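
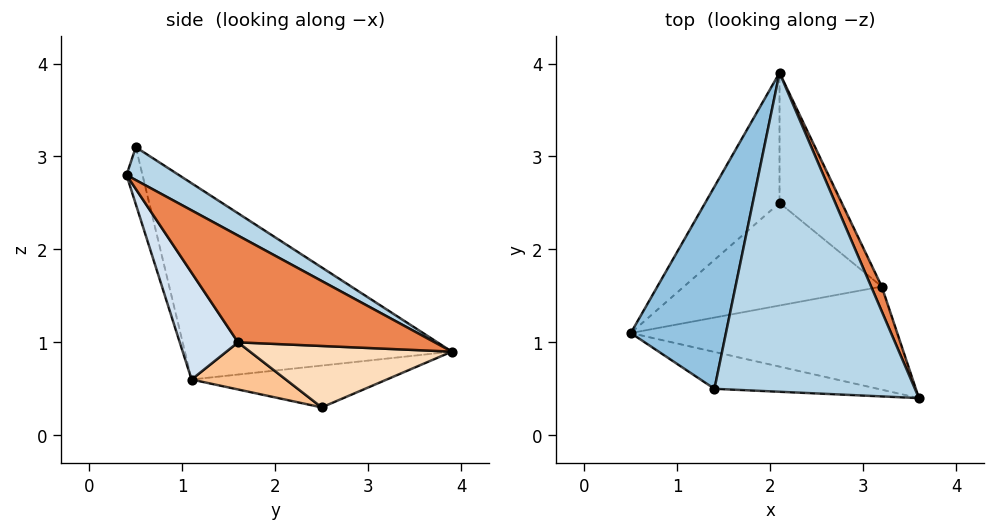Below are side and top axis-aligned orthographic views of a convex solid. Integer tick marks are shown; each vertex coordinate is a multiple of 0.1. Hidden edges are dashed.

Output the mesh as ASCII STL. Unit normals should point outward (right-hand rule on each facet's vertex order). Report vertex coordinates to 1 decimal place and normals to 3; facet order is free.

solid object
 facet normal -0.073 -0.975 -0.208
  outer loop
   vertex 1.4 0.5 3.1
   vertex 0.5 1.1 0.6
   vertex 3.6 0.4 2.8
  endloop
 endfacet
 facet normal -0.815 0.423 0.395
  outer loop
   vertex 1.4 0.5 3.1
   vertex 2.1 3.9 0.9
   vertex 0.5 1.1 0.6
  endloop
 endfacet
 facet normal 0.139 0.518 0.844
  outer loop
   vertex 1.4 0.5 3.1
   vertex 3.6 0.4 2.8
   vertex 2.1 3.9 0.9
  endloop
 endfacet
 facet normal 0.231 -0.785 -0.575
  outer loop
   vertex 3.2 1.6 1.0
   vertex 3.6 0.4 2.8
   vertex 0.5 1.1 0.6
  endloop
 endfacet
 facet normal 0.897 0.433 0.089
  outer loop
   vertex 3.2 1.6 1.0
   vertex 2.1 3.9 0.9
   vertex 3.6 0.4 2.8
  endloop
 endfacet
 facet normal -0.459 0.350 -0.816
  outer loop
   vertex 2.1 2.5 0.3
   vertex 0.5 1.1 0.6
   vertex 2.1 3.9 0.9
  endloop
 endfacet
 facet normal 0.209 -0.428 -0.879
  outer loop
   vertex 2.1 2.5 0.3
   vertex 3.2 1.6 1.0
   vertex 0.5 1.1 0.6
  endloop
 endfacet
 facet normal 0.672 0.292 -0.681
  outer loop
   vertex 2.1 2.5 0.3
   vertex 2.1 3.9 0.9
   vertex 3.2 1.6 1.0
  endloop
 endfacet
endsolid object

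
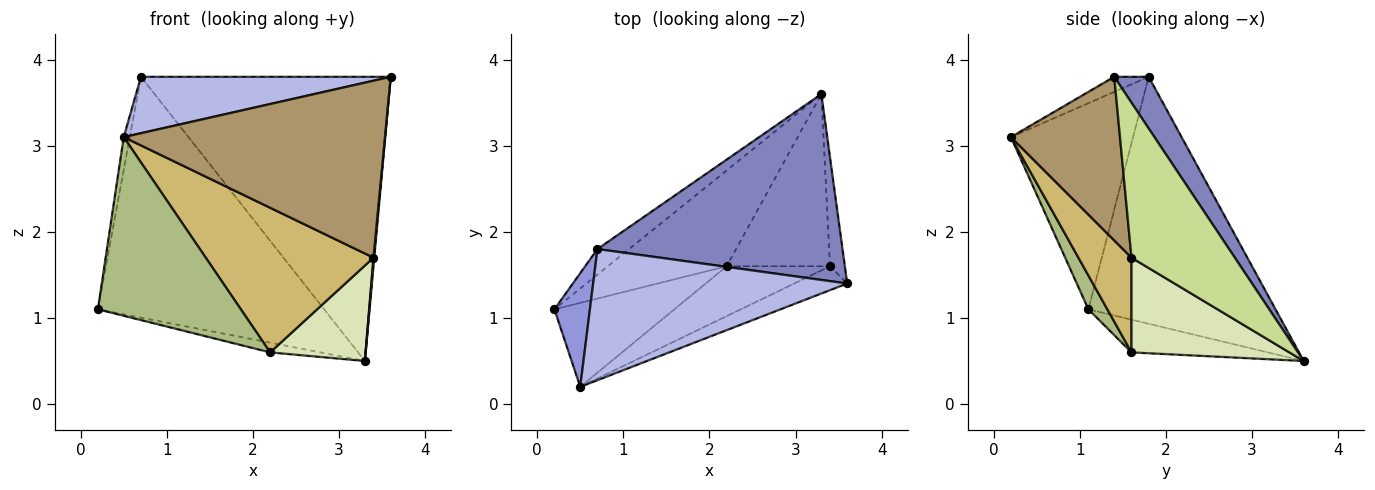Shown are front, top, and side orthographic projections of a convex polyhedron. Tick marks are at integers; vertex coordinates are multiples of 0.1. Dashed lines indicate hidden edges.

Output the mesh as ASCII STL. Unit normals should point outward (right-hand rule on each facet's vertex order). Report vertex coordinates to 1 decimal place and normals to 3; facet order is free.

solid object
 facet normal -0.635 0.768 -0.082
  outer loop
   vertex 0.7 1.8 3.8
   vertex 3.3 3.6 0.5
   vertex 0.2 1.1 1.1
  endloop
 endfacet
 facet normal 0.115 0.831 0.544
  outer loop
   vertex 0.7 1.8 3.8
   vertex 3.6 1.4 3.8
   vertex 3.3 3.6 0.5
  endloop
 endfacet
 facet normal -0.984 0.049 0.170
  outer loop
   vertex 0.5 0.2 3.1
   vertex 0.7 1.8 3.8
   vertex 0.2 1.1 1.1
  endloop
 endfacet
 facet normal -0.054 -0.395 0.917
  outer loop
   vertex 0.5 0.2 3.1
   vertex 3.6 1.4 3.8
   vertex 0.7 1.8 3.8
  endloop
 endfacet
 facet normal -0.264 0.097 -0.960
  outer loop
   vertex 2.2 1.6 0.6
   vertex 0.2 1.1 1.1
   vertex 3.3 3.6 0.5
  endloop
 endfacet
 facet normal 0.119 -0.899 -0.422
  outer loop
   vertex 2.2 1.6 0.6
   vertex 0.5 0.2 3.1
   vertex 0.2 1.1 1.1
  endloop
 endfacet
 facet normal 0.995 -0.008 -0.096
  outer loop
   vertex 3.4 1.6 1.7
   vertex 3.3 3.6 0.5
   vertex 3.6 1.4 3.8
  endloop
 endfacet
 facet normal 0.626 -0.378 -0.682
  outer loop
   vertex 3.4 1.6 1.7
   vertex 2.2 1.6 0.6
   vertex 3.3 3.6 0.5
  endloop
 endfacet
 facet normal 0.382 -0.916 -0.124
  outer loop
   vertex 3.4 1.6 1.7
   vertex 3.6 1.4 3.8
   vertex 0.5 0.2 3.1
  endloop
 endfacet
 facet normal 0.286 -0.906 -0.312
  outer loop
   vertex 3.4 1.6 1.7
   vertex 0.5 0.2 3.1
   vertex 2.2 1.6 0.6
  endloop
 endfacet
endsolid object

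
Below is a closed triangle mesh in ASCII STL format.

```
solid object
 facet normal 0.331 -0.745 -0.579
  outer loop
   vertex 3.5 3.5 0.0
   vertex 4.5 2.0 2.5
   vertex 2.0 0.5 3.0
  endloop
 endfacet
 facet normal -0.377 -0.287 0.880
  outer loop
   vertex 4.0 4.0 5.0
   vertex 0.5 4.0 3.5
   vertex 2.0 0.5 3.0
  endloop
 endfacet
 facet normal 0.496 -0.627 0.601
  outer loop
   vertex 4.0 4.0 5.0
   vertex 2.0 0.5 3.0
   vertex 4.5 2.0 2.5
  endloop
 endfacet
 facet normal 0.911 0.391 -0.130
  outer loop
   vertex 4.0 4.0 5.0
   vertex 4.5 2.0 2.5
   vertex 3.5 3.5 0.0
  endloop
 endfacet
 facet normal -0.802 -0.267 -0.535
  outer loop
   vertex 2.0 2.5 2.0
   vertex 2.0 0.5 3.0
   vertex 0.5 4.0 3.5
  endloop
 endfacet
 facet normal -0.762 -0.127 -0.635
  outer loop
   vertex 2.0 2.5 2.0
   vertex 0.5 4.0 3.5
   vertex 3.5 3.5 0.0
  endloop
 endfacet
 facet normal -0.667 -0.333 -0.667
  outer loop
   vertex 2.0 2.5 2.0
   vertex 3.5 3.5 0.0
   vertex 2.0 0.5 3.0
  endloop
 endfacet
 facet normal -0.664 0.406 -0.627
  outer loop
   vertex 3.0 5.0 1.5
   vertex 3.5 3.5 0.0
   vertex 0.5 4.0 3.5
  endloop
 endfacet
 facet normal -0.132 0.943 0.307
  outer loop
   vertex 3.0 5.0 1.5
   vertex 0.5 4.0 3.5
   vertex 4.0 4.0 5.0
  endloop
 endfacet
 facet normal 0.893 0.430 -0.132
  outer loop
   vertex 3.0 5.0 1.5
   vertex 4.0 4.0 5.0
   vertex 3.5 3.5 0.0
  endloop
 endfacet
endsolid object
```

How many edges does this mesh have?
15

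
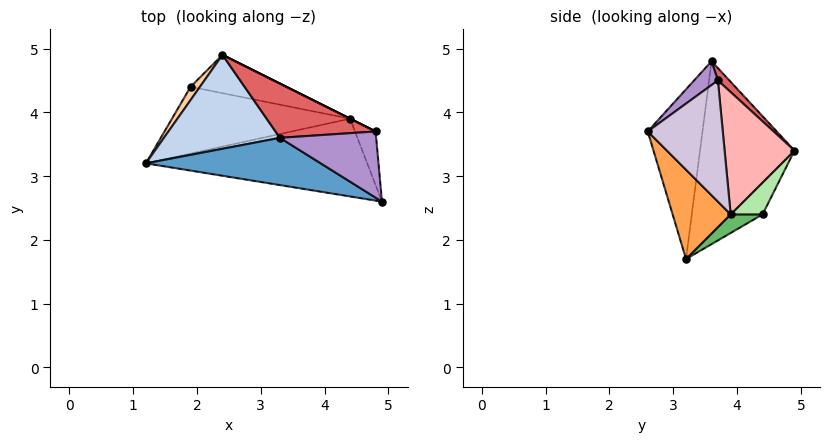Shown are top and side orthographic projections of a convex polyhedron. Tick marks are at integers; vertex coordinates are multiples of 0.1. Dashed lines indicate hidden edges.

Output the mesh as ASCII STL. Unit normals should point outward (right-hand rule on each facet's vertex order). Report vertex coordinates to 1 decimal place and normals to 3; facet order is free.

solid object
 facet normal -0.324 -0.885 0.334
  outer loop
   vertex 3.3 3.6 4.8
   vertex 1.2 3.2 1.7
   vertex 4.9 2.6 3.7
  endloop
 endfacet
 facet normal -0.829 0.027 0.558
  outer loop
   vertex 3.3 3.6 4.8
   vertex 2.4 4.9 3.4
   vertex 1.2 3.2 1.7
  endloop
 endfacet
 facet normal 0.295 -0.617 -0.730
  outer loop
   vertex 4.4 3.9 2.4
   vertex 4.9 2.6 3.7
   vertex 1.2 3.2 1.7
  endloop
 endfacet
 facet normal -0.892 0.367 0.262
  outer loop
   vertex 1.9 4.4 2.4
   vertex 1.2 3.2 1.7
   vertex 2.4 4.9 3.4
  endloop
 endfacet
 facet normal 0.092 0.461 -0.883
  outer loop
   vertex 1.9 4.4 2.4
   vertex 4.4 3.9 2.4
   vertex 1.2 3.2 1.7
  endloop
 endfacet
 facet normal 0.169 0.845 -0.507
  outer loop
   vertex 1.9 4.4 2.4
   vertex 2.4 4.9 3.4
   vertex 4.4 3.9 2.4
  endloop
 endfacet
 facet normal 0.080 0.755 0.650
  outer loop
   vertex 4.8 3.7 4.5
   vertex 2.4 4.9 3.4
   vertex 3.3 3.6 4.8
  endloop
 endfacet
 facet normal 0.447 0.894 0.000
  outer loop
   vertex 4.8 3.7 4.5
   vertex 4.4 3.9 2.4
   vertex 2.4 4.9 3.4
  endloop
 endfacet
 facet normal 0.198 -0.565 0.801
  outer loop
   vertex 4.8 3.7 4.5
   vertex 3.3 3.6 4.8
   vertex 4.9 2.6 3.7
  endloop
 endfacet
 facet normal 0.965 0.207 -0.164
  outer loop
   vertex 4.8 3.7 4.5
   vertex 4.9 2.6 3.7
   vertex 4.4 3.9 2.4
  endloop
 endfacet
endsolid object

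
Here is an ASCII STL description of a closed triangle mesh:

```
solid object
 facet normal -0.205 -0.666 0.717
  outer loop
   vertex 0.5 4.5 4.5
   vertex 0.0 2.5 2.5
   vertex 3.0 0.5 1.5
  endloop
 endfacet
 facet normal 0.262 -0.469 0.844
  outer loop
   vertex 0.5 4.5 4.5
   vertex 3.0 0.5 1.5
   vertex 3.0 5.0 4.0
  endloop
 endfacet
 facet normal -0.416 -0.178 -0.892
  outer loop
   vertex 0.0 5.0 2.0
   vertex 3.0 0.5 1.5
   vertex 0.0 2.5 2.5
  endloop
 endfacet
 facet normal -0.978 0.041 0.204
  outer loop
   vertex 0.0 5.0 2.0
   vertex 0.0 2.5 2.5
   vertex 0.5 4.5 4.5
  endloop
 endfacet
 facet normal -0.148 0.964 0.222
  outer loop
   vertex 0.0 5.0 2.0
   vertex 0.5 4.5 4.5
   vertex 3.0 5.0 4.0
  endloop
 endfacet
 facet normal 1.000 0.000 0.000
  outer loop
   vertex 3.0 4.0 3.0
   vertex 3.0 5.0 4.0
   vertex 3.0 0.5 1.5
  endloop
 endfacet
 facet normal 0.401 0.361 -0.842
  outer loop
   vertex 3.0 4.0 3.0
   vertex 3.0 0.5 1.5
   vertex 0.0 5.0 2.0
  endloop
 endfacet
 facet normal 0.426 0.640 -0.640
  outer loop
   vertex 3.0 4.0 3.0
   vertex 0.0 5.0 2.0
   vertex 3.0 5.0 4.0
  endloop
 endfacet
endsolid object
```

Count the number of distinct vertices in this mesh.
6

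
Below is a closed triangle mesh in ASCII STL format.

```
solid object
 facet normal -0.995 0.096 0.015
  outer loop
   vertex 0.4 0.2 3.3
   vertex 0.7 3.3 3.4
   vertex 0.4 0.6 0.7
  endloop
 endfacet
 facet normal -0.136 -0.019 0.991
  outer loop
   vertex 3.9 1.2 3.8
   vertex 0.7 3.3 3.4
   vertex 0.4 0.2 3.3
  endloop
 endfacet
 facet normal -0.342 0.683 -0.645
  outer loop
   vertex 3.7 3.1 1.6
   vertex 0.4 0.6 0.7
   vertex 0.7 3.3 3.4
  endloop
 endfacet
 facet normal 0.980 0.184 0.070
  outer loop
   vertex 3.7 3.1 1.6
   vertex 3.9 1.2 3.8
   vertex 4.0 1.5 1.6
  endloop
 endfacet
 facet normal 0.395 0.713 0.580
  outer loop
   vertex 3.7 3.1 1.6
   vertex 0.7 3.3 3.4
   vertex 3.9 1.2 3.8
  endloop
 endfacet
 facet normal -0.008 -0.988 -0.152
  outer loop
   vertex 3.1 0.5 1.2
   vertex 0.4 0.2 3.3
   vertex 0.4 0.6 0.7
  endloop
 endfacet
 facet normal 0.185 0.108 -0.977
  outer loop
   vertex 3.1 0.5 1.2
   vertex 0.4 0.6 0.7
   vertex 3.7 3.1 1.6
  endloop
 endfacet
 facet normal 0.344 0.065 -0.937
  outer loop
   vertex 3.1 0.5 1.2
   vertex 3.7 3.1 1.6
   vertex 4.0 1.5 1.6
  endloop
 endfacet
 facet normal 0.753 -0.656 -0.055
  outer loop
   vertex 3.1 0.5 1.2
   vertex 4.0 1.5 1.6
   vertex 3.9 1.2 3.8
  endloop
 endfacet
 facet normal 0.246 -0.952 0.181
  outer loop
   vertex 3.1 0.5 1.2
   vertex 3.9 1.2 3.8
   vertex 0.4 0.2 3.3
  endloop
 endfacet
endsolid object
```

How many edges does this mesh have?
15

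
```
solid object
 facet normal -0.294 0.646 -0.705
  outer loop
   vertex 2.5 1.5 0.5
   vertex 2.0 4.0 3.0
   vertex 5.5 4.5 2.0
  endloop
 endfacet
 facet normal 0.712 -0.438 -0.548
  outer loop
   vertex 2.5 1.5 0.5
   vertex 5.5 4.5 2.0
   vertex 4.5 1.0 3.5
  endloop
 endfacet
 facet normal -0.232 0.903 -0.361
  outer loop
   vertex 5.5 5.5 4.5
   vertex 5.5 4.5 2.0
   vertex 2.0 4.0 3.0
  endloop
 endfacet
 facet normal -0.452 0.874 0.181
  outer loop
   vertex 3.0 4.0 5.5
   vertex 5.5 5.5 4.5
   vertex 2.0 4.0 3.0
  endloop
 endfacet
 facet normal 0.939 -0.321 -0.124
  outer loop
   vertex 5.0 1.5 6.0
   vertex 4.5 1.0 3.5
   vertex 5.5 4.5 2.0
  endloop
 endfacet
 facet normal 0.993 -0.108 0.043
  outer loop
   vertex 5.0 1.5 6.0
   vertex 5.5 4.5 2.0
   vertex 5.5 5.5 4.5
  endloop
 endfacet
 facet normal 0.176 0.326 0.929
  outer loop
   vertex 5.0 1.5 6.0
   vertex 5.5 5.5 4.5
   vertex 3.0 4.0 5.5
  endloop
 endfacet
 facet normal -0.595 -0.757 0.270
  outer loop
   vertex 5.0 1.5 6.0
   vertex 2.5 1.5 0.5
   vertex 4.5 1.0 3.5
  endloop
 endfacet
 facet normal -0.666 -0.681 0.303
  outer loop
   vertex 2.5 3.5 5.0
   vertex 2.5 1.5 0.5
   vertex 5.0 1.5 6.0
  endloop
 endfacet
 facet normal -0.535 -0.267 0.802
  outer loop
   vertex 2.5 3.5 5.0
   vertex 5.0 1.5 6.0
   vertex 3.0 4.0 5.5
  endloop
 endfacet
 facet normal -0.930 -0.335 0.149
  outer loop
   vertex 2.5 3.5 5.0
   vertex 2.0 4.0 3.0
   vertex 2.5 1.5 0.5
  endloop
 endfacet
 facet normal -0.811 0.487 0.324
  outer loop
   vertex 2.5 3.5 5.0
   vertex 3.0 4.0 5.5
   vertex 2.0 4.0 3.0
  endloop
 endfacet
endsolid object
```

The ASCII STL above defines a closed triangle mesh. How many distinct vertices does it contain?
8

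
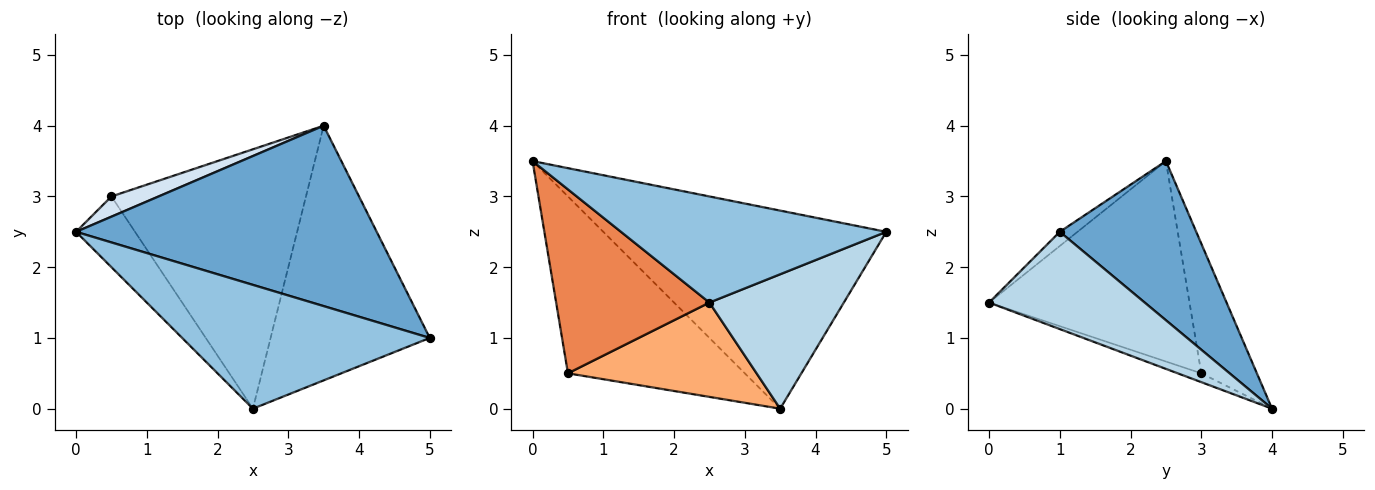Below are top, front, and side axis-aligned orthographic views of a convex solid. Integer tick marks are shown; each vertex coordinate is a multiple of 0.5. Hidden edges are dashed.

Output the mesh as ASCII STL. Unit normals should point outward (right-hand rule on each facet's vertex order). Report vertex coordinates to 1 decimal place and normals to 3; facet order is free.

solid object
 facet normal 0.336 0.696 0.634
  outer loop
   vertex 3.5 4.0 0.0
   vertex 0.0 2.5 3.5
   vertex 5.0 1.0 2.5
  endloop
 endfacet
 facet normal -0.043 -0.650 0.759
  outer loop
   vertex 2.5 0.0 1.5
   vertex 5.0 1.0 2.5
   vertex 0.0 2.5 3.5
  endloop
 endfacet
 facet normal 0.475 -0.411 -0.778
  outer loop
   vertex 2.5 0.0 1.5
   vertex 3.5 4.0 0.0
   vertex 5.0 1.0 2.5
  endloop
 endfacet
 facet normal -0.298 0.948 0.108
  outer loop
   vertex 0.5 3.0 0.5
   vertex 0.0 2.5 3.5
   vertex 3.5 4.0 0.0
  endloop
 endfacet
 facet normal -0.774 -0.592 -0.228
  outer loop
   vertex 0.5 3.0 0.5
   vertex 2.5 0.0 1.5
   vertex 0.0 2.5 3.5
  endloop
 endfacet
 facet normal -0.043 -0.341 -0.939
  outer loop
   vertex 0.5 3.0 0.5
   vertex 3.5 4.0 0.0
   vertex 2.5 0.0 1.5
  endloop
 endfacet
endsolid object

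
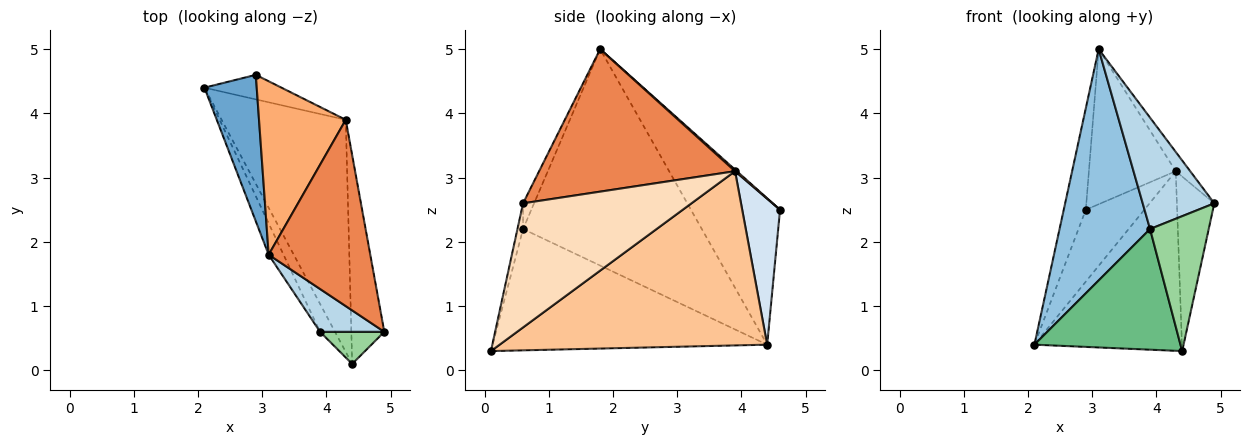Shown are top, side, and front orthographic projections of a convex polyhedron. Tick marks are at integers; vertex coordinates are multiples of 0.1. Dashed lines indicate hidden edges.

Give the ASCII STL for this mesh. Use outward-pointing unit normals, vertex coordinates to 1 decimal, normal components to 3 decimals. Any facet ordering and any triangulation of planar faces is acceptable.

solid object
 facet normal -0.917 0.227 0.328
  outer loop
   vertex 3.1 1.8 5.0
   vertex 2.9 4.6 2.5
   vertex 2.1 4.4 0.4
  endloop
 endfacet
 facet normal -0.891 -0.451 -0.061
  outer loop
   vertex 3.9 0.6 2.2
   vertex 3.1 1.8 5.0
   vertex 2.1 4.4 0.4
  endloop
 endfacet
 facet normal -0.142 -0.924 0.355
  outer loop
   vertex 3.9 0.6 2.2
   vertex 4.9 0.6 2.6
   vertex 3.1 1.8 5.0
  endloop
 endfacet
 facet normal 0.522 0.807 -0.276
  outer loop
   vertex 4.3 3.9 3.1
   vertex 2.1 4.4 0.4
   vertex 2.9 4.6 2.5
  endloop
 endfacet
 facet normal 0.813 0.060 0.580
  outer loop
   vertex 4.3 3.9 3.1
   vertex 3.1 1.8 5.0
   vertex 4.9 0.6 2.6
  endloop
 endfacet
 facet normal 0.014 0.667 0.745
  outer loop
   vertex 4.3 3.9 3.1
   vertex 2.9 4.6 2.5
   vertex 3.1 1.8 5.0
  endloop
 endfacet
 facet normal 0.743 0.410 -0.529
  outer loop
   vertex 4.4 0.1 0.3
   vertex 2.1 4.4 0.4
   vertex 4.3 3.9 3.1
  endloop
 endfacet
 facet normal 0.945 0.210 -0.251
  outer loop
   vertex 4.4 0.1 0.3
   vertex 4.3 3.9 3.1
   vertex 4.9 0.6 2.6
  endloop
 endfacet
 facet normal -0.878 -0.467 -0.108
  outer loop
   vertex 4.4 0.1 0.3
   vertex 3.9 0.6 2.2
   vertex 2.1 4.4 0.4
  endloop
 endfacet
 facet normal -0.092 -0.969 0.231
  outer loop
   vertex 4.4 0.1 0.3
   vertex 4.9 0.6 2.6
   vertex 3.9 0.6 2.2
  endloop
 endfacet
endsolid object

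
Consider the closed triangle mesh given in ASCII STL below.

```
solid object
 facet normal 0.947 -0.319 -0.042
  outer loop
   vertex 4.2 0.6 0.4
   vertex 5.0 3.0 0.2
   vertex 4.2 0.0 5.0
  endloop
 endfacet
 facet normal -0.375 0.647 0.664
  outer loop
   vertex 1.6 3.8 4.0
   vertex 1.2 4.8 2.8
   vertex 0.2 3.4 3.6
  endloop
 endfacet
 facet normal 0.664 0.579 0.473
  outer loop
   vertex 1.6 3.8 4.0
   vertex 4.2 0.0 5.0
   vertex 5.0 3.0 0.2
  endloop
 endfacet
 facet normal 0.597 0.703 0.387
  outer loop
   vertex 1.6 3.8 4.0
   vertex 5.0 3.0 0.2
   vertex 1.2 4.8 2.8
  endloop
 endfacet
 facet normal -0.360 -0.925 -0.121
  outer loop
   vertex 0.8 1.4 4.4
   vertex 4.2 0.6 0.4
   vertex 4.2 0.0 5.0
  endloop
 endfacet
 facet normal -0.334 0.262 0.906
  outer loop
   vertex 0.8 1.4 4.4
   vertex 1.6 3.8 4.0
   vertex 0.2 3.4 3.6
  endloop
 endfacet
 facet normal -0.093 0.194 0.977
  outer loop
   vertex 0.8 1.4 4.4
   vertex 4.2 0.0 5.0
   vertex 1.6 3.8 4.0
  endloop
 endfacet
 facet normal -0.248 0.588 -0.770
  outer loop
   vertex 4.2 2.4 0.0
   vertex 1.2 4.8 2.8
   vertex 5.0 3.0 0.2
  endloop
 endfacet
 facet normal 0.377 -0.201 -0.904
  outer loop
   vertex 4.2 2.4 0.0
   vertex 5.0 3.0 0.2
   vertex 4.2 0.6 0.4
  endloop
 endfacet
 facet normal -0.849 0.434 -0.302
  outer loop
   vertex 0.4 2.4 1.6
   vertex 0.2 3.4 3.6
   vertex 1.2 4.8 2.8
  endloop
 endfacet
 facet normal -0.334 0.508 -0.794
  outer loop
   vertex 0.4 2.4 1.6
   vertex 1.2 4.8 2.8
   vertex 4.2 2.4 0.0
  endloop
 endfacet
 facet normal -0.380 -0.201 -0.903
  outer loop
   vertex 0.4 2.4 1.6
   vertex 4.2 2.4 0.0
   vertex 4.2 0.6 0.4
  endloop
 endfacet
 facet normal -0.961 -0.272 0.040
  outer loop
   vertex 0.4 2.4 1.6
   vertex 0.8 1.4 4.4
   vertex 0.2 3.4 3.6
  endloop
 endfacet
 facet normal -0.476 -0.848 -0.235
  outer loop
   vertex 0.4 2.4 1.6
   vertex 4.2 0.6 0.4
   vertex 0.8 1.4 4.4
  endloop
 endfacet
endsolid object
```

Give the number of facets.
14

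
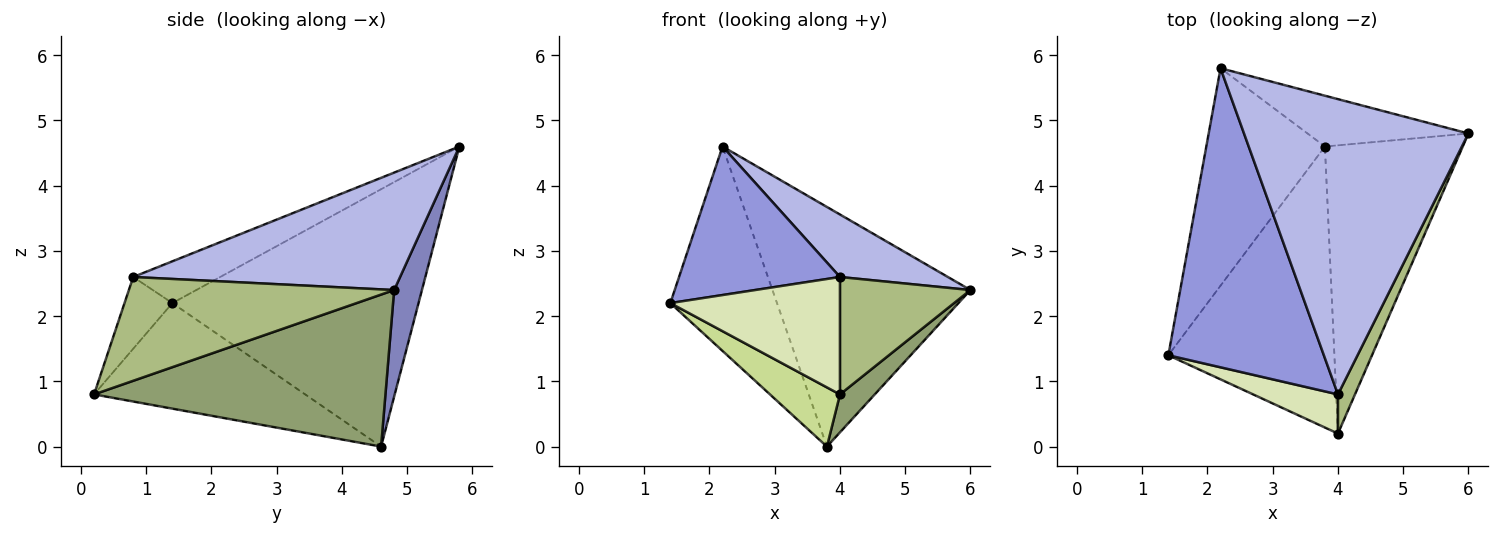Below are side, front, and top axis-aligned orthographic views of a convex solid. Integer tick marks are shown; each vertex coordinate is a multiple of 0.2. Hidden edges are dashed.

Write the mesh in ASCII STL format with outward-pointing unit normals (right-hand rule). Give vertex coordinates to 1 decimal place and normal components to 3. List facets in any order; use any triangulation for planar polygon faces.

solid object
 facet normal -0.845 0.366 -0.389
  outer loop
   vertex 3.8 4.6 0.0
   vertex 1.4 1.4 2.2
   vertex 2.2 5.8 4.6
  endloop
 endfacet
 facet normal 0.136 0.969 -0.205
  outer loop
   vertex 3.8 4.6 0.0
   vertex 2.2 5.8 4.6
   vertex 6.0 4.8 2.4
  endloop
 endfacet
 facet normal -0.234 -0.432 0.871
  outer loop
   vertex 4.0 0.8 2.6
   vertex 2.2 5.8 4.6
   vertex 1.4 1.4 2.2
  endloop
 endfacet
 facet normal 0.456 -0.184 0.871
  outer loop
   vertex 4.0 0.8 2.6
   vertex 6.0 4.8 2.4
   vertex 2.2 5.8 4.6
  endloop
 endfacet
 facet normal 0.738 -0.088 -0.669
  outer loop
   vertex 4.0 0.2 0.8
   vertex 3.8 4.6 0.0
   vertex 6.0 4.8 2.4
  endloop
 endfacet
 facet normal 0.888 -0.437 0.146
  outer loop
   vertex 4.0 0.2 0.8
   vertex 6.0 4.8 2.4
   vertex 4.0 0.8 2.6
  endloop
 endfacet
 facet normal -0.528 -0.175 -0.831
  outer loop
   vertex 4.0 0.2 0.8
   vertex 1.4 1.4 2.2
   vertex 3.8 4.6 0.0
  endloop
 endfacet
 facet normal -0.258 -0.916 0.305
  outer loop
   vertex 4.0 0.2 0.8
   vertex 4.0 0.8 2.6
   vertex 1.4 1.4 2.2
  endloop
 endfacet
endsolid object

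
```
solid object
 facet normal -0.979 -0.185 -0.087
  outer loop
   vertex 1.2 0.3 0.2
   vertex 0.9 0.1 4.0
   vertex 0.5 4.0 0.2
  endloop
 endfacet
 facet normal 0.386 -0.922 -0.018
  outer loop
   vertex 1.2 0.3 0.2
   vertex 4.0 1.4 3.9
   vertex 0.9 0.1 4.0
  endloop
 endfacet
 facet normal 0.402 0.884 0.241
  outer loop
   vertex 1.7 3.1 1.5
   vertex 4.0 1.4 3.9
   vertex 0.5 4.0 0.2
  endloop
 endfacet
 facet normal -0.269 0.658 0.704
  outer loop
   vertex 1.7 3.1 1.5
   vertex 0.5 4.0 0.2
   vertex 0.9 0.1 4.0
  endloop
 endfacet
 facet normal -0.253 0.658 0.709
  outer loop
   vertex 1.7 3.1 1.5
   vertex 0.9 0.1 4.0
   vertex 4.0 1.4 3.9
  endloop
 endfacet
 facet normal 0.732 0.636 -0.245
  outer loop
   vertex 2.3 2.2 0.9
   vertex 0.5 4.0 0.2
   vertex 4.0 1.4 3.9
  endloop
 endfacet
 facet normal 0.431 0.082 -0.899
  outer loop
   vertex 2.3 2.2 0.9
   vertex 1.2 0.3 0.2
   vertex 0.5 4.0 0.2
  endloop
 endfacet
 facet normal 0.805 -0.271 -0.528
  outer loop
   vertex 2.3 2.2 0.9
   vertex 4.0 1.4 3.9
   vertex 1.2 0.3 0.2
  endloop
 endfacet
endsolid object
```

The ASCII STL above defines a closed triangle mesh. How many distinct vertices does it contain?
6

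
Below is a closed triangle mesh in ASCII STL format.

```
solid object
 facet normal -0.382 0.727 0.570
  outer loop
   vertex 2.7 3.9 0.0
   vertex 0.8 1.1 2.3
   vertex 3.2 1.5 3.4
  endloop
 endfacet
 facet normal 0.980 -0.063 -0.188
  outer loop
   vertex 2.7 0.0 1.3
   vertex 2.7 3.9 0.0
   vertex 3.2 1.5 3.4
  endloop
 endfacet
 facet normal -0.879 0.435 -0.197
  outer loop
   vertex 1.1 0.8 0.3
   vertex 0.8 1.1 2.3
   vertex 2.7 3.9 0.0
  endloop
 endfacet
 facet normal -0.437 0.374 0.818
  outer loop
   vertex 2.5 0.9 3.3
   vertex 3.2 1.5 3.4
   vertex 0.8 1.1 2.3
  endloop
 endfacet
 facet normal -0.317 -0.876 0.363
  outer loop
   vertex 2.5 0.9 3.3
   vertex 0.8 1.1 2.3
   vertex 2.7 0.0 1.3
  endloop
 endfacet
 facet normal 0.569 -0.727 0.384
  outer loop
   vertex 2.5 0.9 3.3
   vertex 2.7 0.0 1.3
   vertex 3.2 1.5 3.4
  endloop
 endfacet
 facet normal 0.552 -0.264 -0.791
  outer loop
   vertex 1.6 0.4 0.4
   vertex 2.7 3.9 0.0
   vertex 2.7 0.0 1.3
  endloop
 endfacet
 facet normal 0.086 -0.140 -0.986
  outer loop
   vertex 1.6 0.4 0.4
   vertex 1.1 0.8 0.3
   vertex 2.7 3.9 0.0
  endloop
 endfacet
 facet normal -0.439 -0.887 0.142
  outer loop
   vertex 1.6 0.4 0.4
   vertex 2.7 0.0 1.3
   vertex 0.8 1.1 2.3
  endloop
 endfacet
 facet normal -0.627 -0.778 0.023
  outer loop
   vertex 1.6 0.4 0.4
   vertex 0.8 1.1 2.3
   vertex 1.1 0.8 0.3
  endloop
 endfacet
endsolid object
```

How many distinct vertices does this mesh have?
7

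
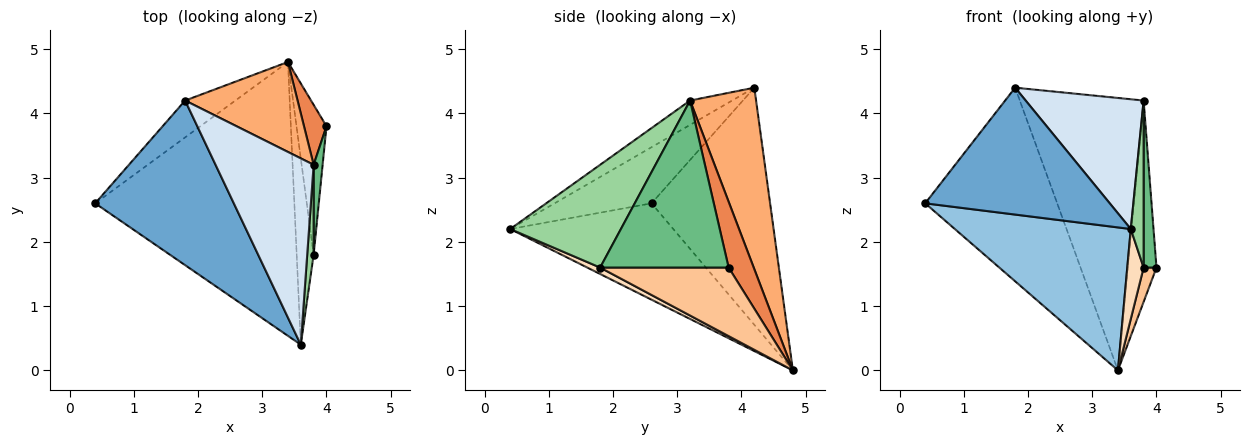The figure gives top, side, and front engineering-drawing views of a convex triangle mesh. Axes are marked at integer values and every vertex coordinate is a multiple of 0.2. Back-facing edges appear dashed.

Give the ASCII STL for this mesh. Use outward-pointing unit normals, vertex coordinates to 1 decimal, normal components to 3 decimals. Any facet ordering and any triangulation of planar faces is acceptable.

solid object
 facet normal -0.305 -0.581 0.754
  outer loop
   vertex 1.8 4.2 4.4
   vertex 0.4 2.6 2.6
   vertex 3.6 0.4 2.2
  endloop
 endfacet
 facet normal -0.394 -0.425 -0.815
  outer loop
   vertex 3.4 4.8 0.0
   vertex 3.6 0.4 2.2
   vertex 0.4 2.6 2.6
  endloop
 endfacet
 facet normal -0.662 0.737 -0.140
  outer loop
   vertex 3.4 4.8 0.0
   vertex 0.4 2.6 2.6
   vertex 1.8 4.2 4.4
  endloop
 endfacet
 facet normal -0.200 -0.560 0.804
  outer loop
   vertex 3.8 3.2 4.2
   vertex 1.8 4.2 4.4
   vertex 3.6 0.4 2.2
  endloop
 endfacet
 facet normal 0.641 0.735 0.219
  outer loop
   vertex 3.8 3.2 4.2
   vertex 4.0 3.8 1.6
   vertex 3.4 4.8 0.0
  endloop
 endfacet
 facet normal 0.452 0.847 0.280
  outer loop
   vertex 3.8 3.2 4.2
   vertex 3.4 4.8 0.0
   vertex 1.8 4.2 4.4
  endloop
 endfacet
 facet normal 0.912 -0.091 -0.399
  outer loop
   vertex 3.8 1.8 1.6
   vertex 3.4 4.8 0.0
   vertex 4.0 3.8 1.6
  endloop
 endfacet
 facet normal 0.323 -0.411 -0.852
  outer loop
   vertex 3.8 1.8 1.6
   vertex 3.6 0.4 2.2
   vertex 3.4 4.8 0.0
  endloop
 endfacet
 facet normal 0.994 -0.099 0.054
  outer loop
   vertex 3.8 1.8 1.6
   vertex 4.0 3.8 1.6
   vertex 3.8 3.2 4.2
  endloop
 endfacet
 facet normal 0.991 -0.115 0.062
  outer loop
   vertex 3.8 1.8 1.6
   vertex 3.8 3.2 4.2
   vertex 3.6 0.4 2.2
  endloop
 endfacet
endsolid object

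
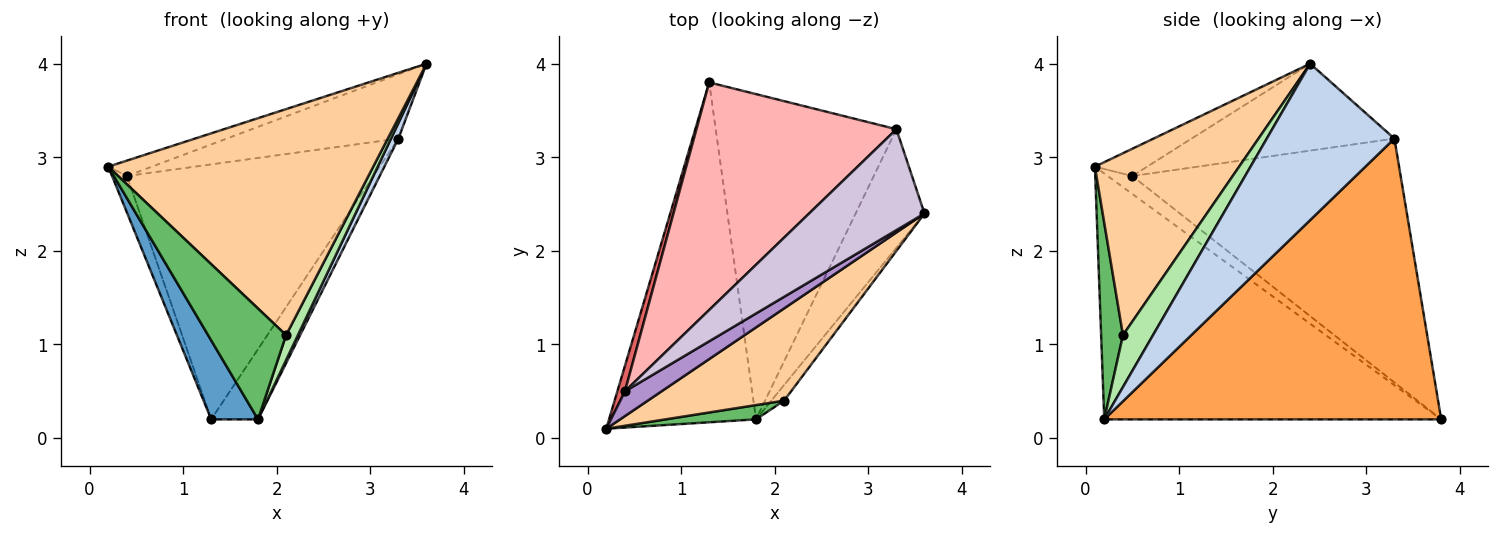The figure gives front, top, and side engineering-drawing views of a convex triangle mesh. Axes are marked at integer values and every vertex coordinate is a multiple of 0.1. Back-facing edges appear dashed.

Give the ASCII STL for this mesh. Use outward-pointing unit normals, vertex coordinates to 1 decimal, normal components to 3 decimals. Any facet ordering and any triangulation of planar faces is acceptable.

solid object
 facet normal -0.852 -0.118 -0.509
  outer loop
   vertex 1.8 0.2 0.2
   vertex 0.2 0.1 2.9
   vertex 1.3 3.8 0.2
  endloop
 endfacet
 facet normal 0.914 -0.053 -0.402
  outer loop
   vertex 3.3 3.3 3.2
   vertex 3.6 2.4 4.0
   vertex 1.8 0.2 0.2
  endloop
 endfacet
 facet normal 0.835 0.116 -0.537
  outer loop
   vertex 3.3 3.3 3.2
   vertex 1.8 0.2 0.2
   vertex 1.3 3.8 0.2
  endloop
 endfacet
 facet normal 0.450 -0.827 0.337
  outer loop
   vertex 2.1 0.4 1.1
   vertex 3.6 2.4 4.0
   vertex 0.2 0.1 2.9
  endloop
 endfacet
 facet normal 0.268 -0.956 0.123
  outer loop
   vertex 2.1 0.4 1.1
   vertex 0.2 0.1 2.9
   vertex 1.8 0.2 0.2
  endloop
 endfacet
 facet normal 0.907 -0.357 -0.223
  outer loop
   vertex 2.1 0.4 1.1
   vertex 1.8 0.2 0.2
   vertex 3.6 2.4 4.0
  endloop
 endfacet
 facet normal -0.804 0.487 0.340
  outer loop
   vertex 0.4 0.5 2.8
   vertex 1.3 3.8 0.2
   vertex 0.2 0.1 2.9
  endloop
 endfacet
 facet normal -0.630 0.579 0.517
  outer loop
   vertex 0.4 0.5 2.8
   vertex 3.3 3.3 3.2
   vertex 1.3 3.8 0.2
  endloop
 endfacet
 facet normal -0.534 0.447 0.718
  outer loop
   vertex 0.4 0.5 2.8
   vertex 0.2 0.1 2.9
   vertex 3.6 2.4 4.0
  endloop
 endfacet
 facet normal -0.536 0.454 0.712
  outer loop
   vertex 0.4 0.5 2.8
   vertex 3.6 2.4 4.0
   vertex 3.3 3.3 3.2
  endloop
 endfacet
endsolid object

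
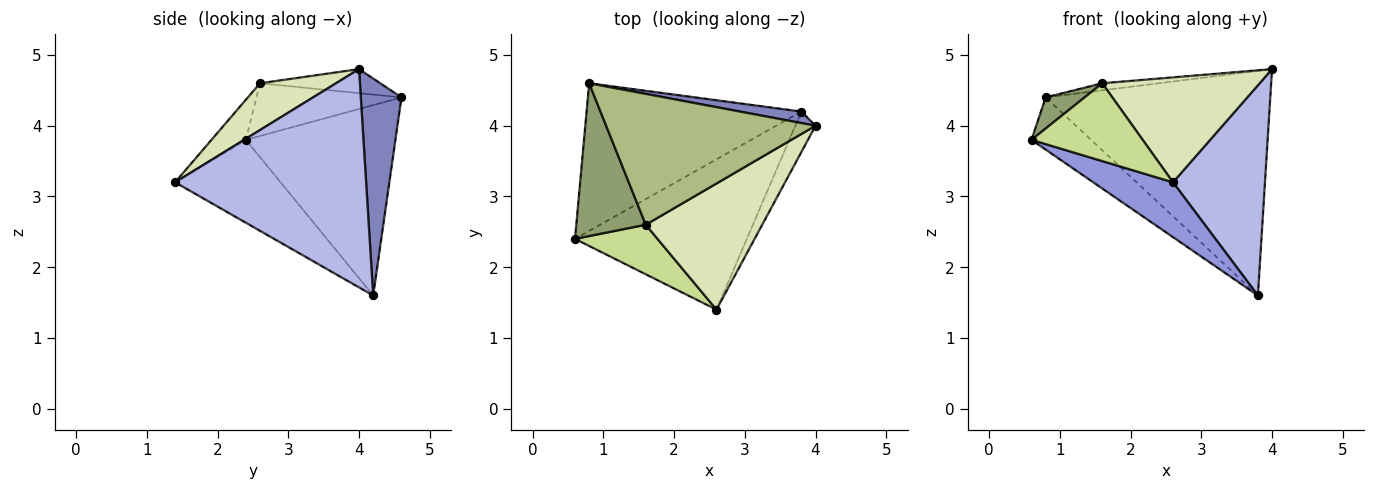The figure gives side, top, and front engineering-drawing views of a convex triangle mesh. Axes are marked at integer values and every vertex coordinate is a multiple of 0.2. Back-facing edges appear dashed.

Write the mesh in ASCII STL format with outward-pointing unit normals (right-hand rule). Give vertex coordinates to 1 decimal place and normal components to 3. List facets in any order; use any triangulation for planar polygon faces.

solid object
 facet normal -0.641 0.256 -0.724
  outer loop
   vertex 3.8 4.2 1.6
   vertex 0.6 2.4 3.8
   vertex 0.8 4.6 4.4
  endloop
 endfacet
 facet normal 0.178 0.983 0.050
  outer loop
   vertex 3.8 4.2 1.6
   vertex 0.8 4.6 4.4
   vertex 4.0 4.0 4.8
  endloop
 endfacet
 facet normal -0.413 -0.312 -0.856
  outer loop
   vertex 2.6 1.4 3.2
   vertex 0.6 2.4 3.8
   vertex 3.8 4.2 1.6
  endloop
 endfacet
 facet normal 0.898 -0.432 -0.083
  outer loop
   vertex 2.6 1.4 3.2
   vertex 3.8 4.2 1.6
   vertex 4.0 4.0 4.8
  endloop
 endfacet
 facet normal -0.597 -0.160 0.786
  outer loop
   vertex 1.6 2.6 4.6
   vertex 0.8 4.6 4.4
   vertex 0.6 2.4 3.8
  endloop
 endfacet
 facet normal -0.114 0.054 0.992
  outer loop
   vertex 1.6 2.6 4.6
   vertex 4.0 4.0 4.8
   vertex 0.8 4.6 4.4
  endloop
 endfacet
 facet normal -0.252 -0.816 0.520
  outer loop
   vertex 1.6 2.6 4.6
   vertex 0.6 2.4 3.8
   vertex 2.6 1.4 3.2
  endloop
 endfacet
 facet normal 0.295 -0.611 0.735
  outer loop
   vertex 1.6 2.6 4.6
   vertex 2.6 1.4 3.2
   vertex 4.0 4.0 4.8
  endloop
 endfacet
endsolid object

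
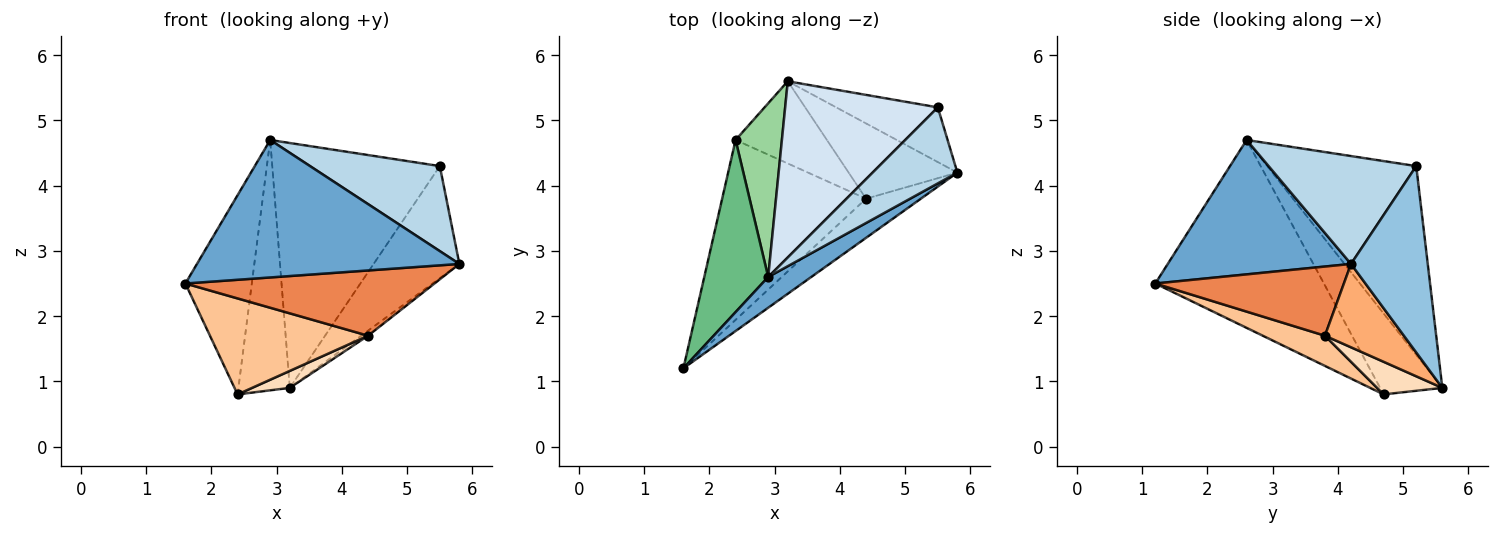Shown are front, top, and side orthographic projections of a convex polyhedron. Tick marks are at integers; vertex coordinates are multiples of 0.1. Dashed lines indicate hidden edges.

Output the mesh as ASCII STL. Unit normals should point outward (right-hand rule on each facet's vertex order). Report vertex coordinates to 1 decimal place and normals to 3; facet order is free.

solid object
 facet normal 0.563 -0.806 0.180
  outer loop
   vertex 2.9 2.6 4.7
   vertex 1.6 1.2 2.5
   vertex 5.8 4.2 2.8
  endloop
 endfacet
 facet normal 0.627 0.700 -0.342
  outer loop
   vertex 5.5 5.2 4.3
   vertex 5.8 4.2 2.8
   vertex 3.2 5.6 0.9
  endloop
 endfacet
 facet normal 0.647 -0.569 0.508
  outer loop
   vertex 5.5 5.2 4.3
   vertex 2.9 2.6 4.7
   vertex 5.8 4.2 2.8
  endloop
 endfacet
 facet normal -0.585 0.658 0.473
  outer loop
   vertex 5.5 5.2 4.3
   vertex 3.2 5.6 0.9
   vertex 2.9 2.6 4.7
  endloop
 endfacet
 facet normal 0.545 -0.719 -0.432
  outer loop
   vertex 4.4 3.8 1.7
   vertex 5.8 4.2 2.8
   vertex 1.6 1.2 2.5
  endloop
 endfacet
 facet normal 0.608 0.053 -0.792
  outer loop
   vertex 4.4 3.8 1.7
   vertex 3.2 5.6 0.9
   vertex 5.8 4.2 2.8
  endloop
 endfacet
 facet normal 0.182 -0.463 -0.867
  outer loop
   vertex 2.4 4.7 0.8
   vertex 4.4 3.8 1.7
   vertex 1.6 1.2 2.5
  endloop
 endfacet
 facet normal 0.330 -0.191 -0.924
  outer loop
   vertex 2.4 4.7 0.8
   vertex 3.2 5.6 0.9
   vertex 4.4 3.8 1.7
  endloop
 endfacet
 facet normal -0.887 0.349 0.302
  outer loop
   vertex 2.4 4.7 0.8
   vertex 1.6 1.2 2.5
   vertex 2.9 2.6 4.7
  endloop
 endfacet
 facet normal -0.706 0.582 0.404
  outer loop
   vertex 2.4 4.7 0.8
   vertex 2.9 2.6 4.7
   vertex 3.2 5.6 0.9
  endloop
 endfacet
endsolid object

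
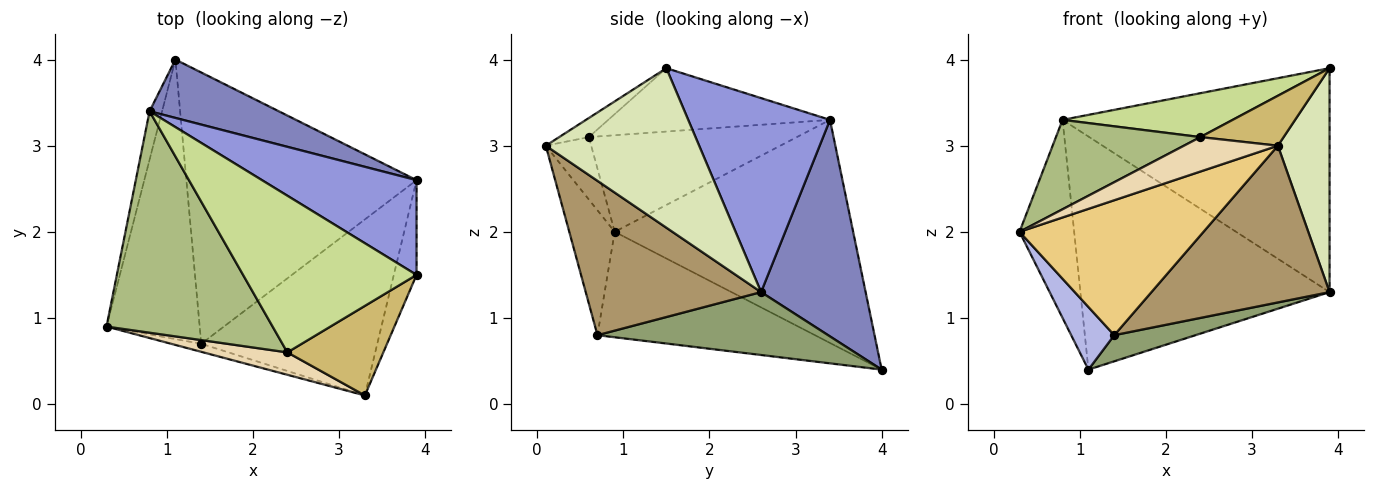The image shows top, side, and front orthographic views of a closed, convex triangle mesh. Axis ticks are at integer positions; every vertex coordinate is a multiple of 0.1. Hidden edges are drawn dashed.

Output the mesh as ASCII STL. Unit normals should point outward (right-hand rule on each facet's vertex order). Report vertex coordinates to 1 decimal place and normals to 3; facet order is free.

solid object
 facet normal -0.973 0.223 -0.055
  outer loop
   vertex 0.8 3.4 3.3
   vertex 1.1 4.0 0.4
   vertex 0.3 0.9 2.0
  endloop
 endfacet
 facet normal 0.377 0.899 0.225
  outer loop
   vertex 0.8 3.4 3.3
   vertex 3.9 2.6 1.3
   vertex 1.1 4.0 0.4
  endloop
 endfacet
 facet normal 0.439 0.827 0.350
  outer loop
   vertex 0.8 3.4 3.3
   vertex 3.9 1.5 3.9
   vertex 3.9 2.6 1.3
  endloop
 endfacet
 facet normal -0.741 -0.147 -0.655
  outer loop
   vertex 1.4 0.7 0.8
   vertex 0.3 0.9 2.0
   vertex 1.1 4.0 0.4
  endloop
 endfacet
 facet normal 0.262 -0.093 -0.960
  outer loop
   vertex 1.4 0.7 0.8
   vertex 1.1 4.0 0.4
   vertex 3.9 2.6 1.3
  endloop
 endfacet
 facet normal -0.475 -0.330 0.816
  outer loop
   vertex 2.4 0.6 3.1
   vertex 0.8 3.4 3.3
   vertex 0.3 0.9 2.0
  endloop
 endfacet
 facet normal -0.332 -0.254 0.908
  outer loop
   vertex 2.4 0.6 3.1
   vertex 3.9 1.5 3.9
   vertex 0.8 3.4 3.3
  endloop
 endfacet
 facet normal 0.939 -0.316 -0.134
  outer loop
   vertex 3.3 0.1 3.0
   vertex 3.9 2.6 1.3
   vertex 3.9 1.5 3.9
  endloop
 endfacet
 facet normal 0.548 -0.556 -0.625
  outer loop
   vertex 3.3 0.1 3.0
   vertex 1.4 0.7 0.8
   vertex 3.9 2.6 1.3
  endloop
 endfacet
 facet normal -0.171 -0.480 0.861
  outer loop
   vertex 3.3 0.1 3.0
   vertex 3.9 1.5 3.9
   vertex 2.4 0.6 3.1
  endloop
 endfacet
 facet normal -0.239 -0.969 -0.058
  outer loop
   vertex 3.3 0.1 3.0
   vertex 0.3 0.9 2.0
   vertex 1.4 0.7 0.8
  endloop
 endfacet
 facet normal -0.376 -0.777 0.505
  outer loop
   vertex 3.3 0.1 3.0
   vertex 2.4 0.6 3.1
   vertex 0.3 0.9 2.0
  endloop
 endfacet
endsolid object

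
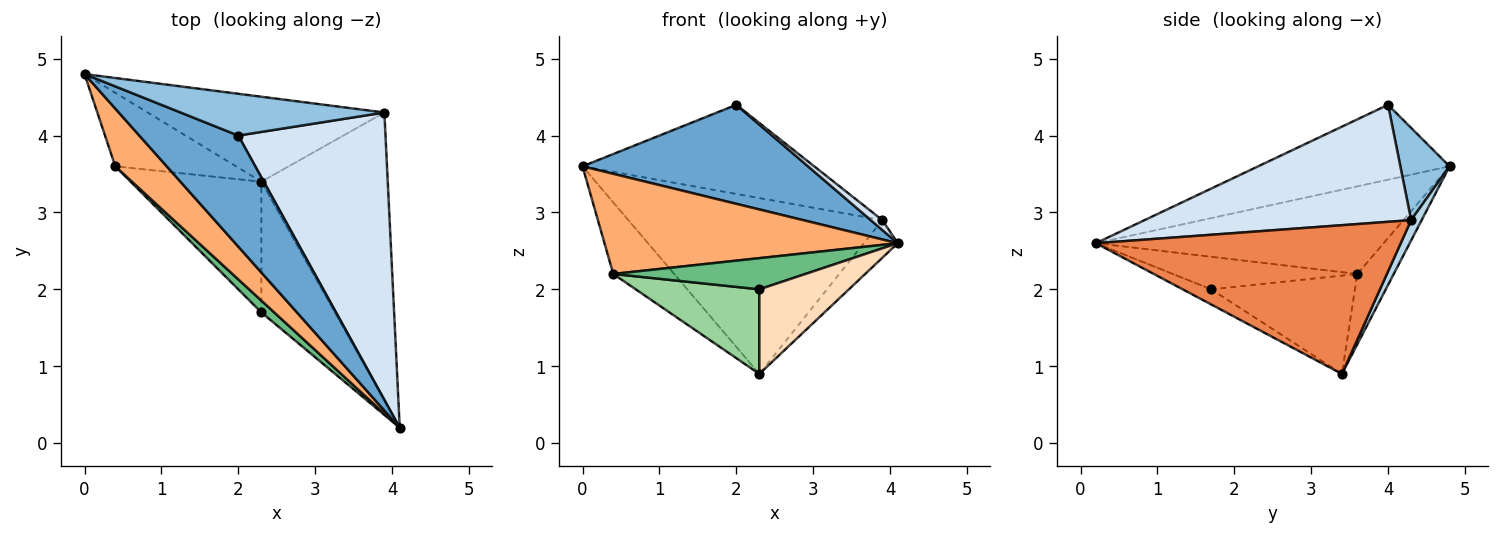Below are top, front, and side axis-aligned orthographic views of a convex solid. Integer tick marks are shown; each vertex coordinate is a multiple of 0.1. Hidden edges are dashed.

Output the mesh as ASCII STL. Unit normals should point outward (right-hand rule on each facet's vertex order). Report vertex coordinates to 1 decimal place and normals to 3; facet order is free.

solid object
 facet normal -0.492 -0.580 0.650
  outer loop
   vertex 2.0 4.0 4.4
   vertex 0.0 4.8 3.6
   vertex 4.1 0.2 2.6
  endloop
 endfacet
 facet normal 0.189 0.889 0.417
  outer loop
   vertex 3.9 4.3 2.9
   vertex 0.0 4.8 3.6
   vertex 2.0 4.0 4.4
  endloop
 endfacet
 facet normal 0.037 0.900 -0.435
  outer loop
   vertex 3.9 4.3 2.9
   vertex 2.3 3.4 0.9
   vertex 0.0 4.8 3.6
  endloop
 endfacet
 facet normal 0.622 -0.027 0.783
  outer loop
   vertex 3.9 4.3 2.9
   vertex 2.0 4.0 4.4
   vertex 4.1 0.2 2.6
  endloop
 endfacet
 facet normal 0.759 0.084 -0.645
  outer loop
   vertex 3.9 4.3 2.9
   vertex 4.1 0.2 2.6
   vertex 2.3 3.4 0.9
  endloop
 endfacet
 facet normal -0.648 -0.660 0.381
  outer loop
   vertex 0.4 3.6 2.2
   vertex 4.1 0.2 2.6
   vertex 0.0 4.8 3.6
  endloop
 endfacet
 facet normal -0.385 0.644 -0.662
  outer loop
   vertex 0.4 3.6 2.2
   vertex 0.0 4.8 3.6
   vertex 2.3 3.4 0.9
  endloop
 endfacet
 facet normal -0.170 -0.535 -0.827
  outer loop
   vertex 2.3 1.7 2.0
   vertex 2.3 3.4 0.9
   vertex 4.1 0.2 2.6
  endloop
 endfacet
 facet normal -0.668 -0.696 0.264
  outer loop
   vertex 2.3 1.7 2.0
   vertex 4.1 0.2 2.6
   vertex 0.4 3.6 2.2
  endloop
 endfacet
 facet normal -0.534 -0.459 -0.710
  outer loop
   vertex 2.3 1.7 2.0
   vertex 0.4 3.6 2.2
   vertex 2.3 3.4 0.9
  endloop
 endfacet
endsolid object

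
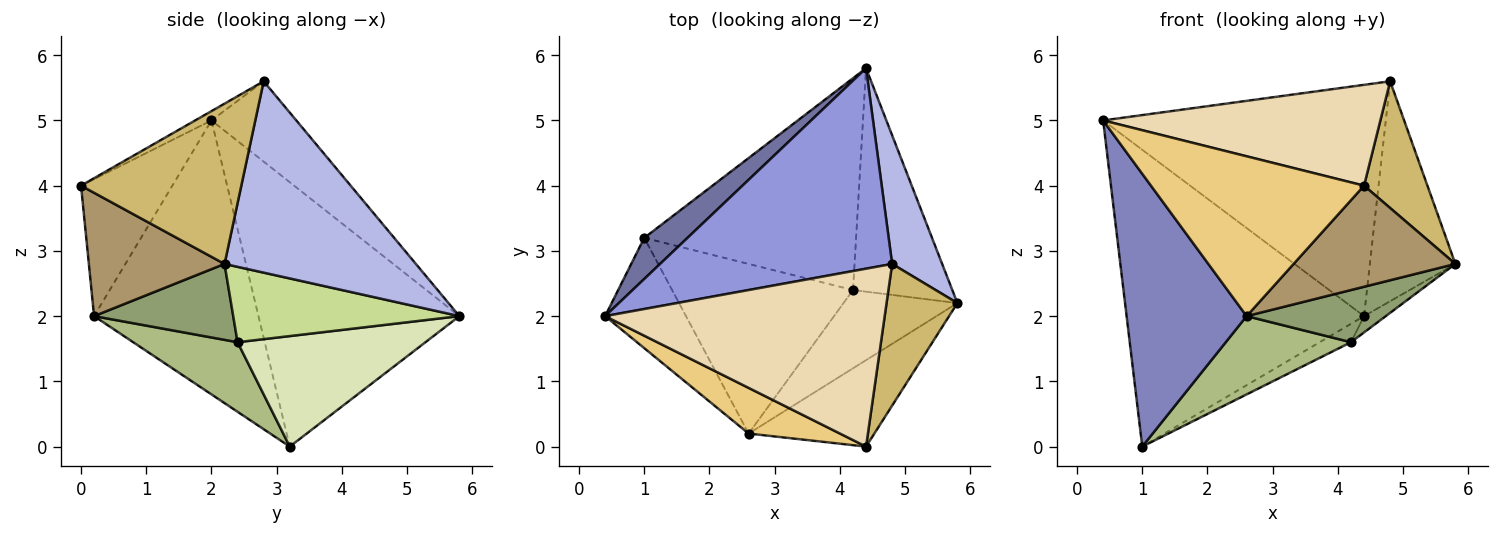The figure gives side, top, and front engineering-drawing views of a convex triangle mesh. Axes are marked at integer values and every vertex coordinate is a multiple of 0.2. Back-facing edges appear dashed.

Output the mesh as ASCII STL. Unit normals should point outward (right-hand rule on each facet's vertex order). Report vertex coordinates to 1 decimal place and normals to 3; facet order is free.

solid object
 facet normal -0.642 0.759 0.105
  outer loop
   vertex 1.0 3.2 0.0
   vertex 0.4 2.0 5.0
   vertex 4.4 5.8 2.0
  endloop
 endfacet
 facet normal -0.786 -0.574 -0.232
  outer loop
   vertex 2.6 0.2 2.0
   vertex 0.4 2.0 5.0
   vertex 1.0 3.2 0.0
  endloop
 endfacet
 facet normal -0.221 0.737 0.639
  outer loop
   vertex 4.8 2.8 5.6
   vertex 4.4 5.8 2.0
   vertex 0.4 2.0 5.0
  endloop
 endfacet
 facet normal 0.888 0.397 0.232
  outer loop
   vertex 4.8 2.8 5.6
   vertex 5.8 2.2 2.8
   vertex 4.4 5.8 2.0
  endloop
 endfacet
 facet normal 0.485 -0.485 -0.728
  outer loop
   vertex 4.2 2.4 1.6
   vertex 5.8 2.2 2.8
   vertex 2.6 0.2 2.0
  endloop
 endfacet
 facet normal 0.330 -0.396 -0.857
  outer loop
   vertex 4.2 2.4 1.6
   vertex 2.6 0.2 2.0
   vertex 1.0 3.2 0.0
  endloop
 endfacet
 facet normal 0.604 0.058 -0.795
  outer loop
   vertex 4.2 2.4 1.6
   vertex 4.4 5.8 2.0
   vertex 5.8 2.2 2.8
  endloop
 endfacet
 facet normal 0.461 0.077 -0.884
  outer loop
   vertex 4.2 2.4 1.6
   vertex 1.0 3.2 0.0
   vertex 4.4 5.8 2.0
  endloop
 endfacet
 facet normal 0.538 -0.641 -0.548
  outer loop
   vertex 4.4 0.0 4.0
   vertex 2.6 0.2 2.0
   vertex 5.8 2.2 2.8
  endloop
 endfacet
 facet normal 0.860 -0.340 0.380
  outer loop
   vertex 4.4 0.0 4.0
   vertex 5.8 2.2 2.8
   vertex 4.8 2.8 5.6
  endloop
 endfacet
 facet normal -0.381 -0.889 0.254
  outer loop
   vertex 4.4 0.0 4.0
   vertex 0.4 2.0 5.0
   vertex 2.6 0.2 2.0
  endloop
 endfacet
 facet normal -0.029 -0.493 0.870
  outer loop
   vertex 4.4 0.0 4.0
   vertex 4.8 2.8 5.6
   vertex 0.4 2.0 5.0
  endloop
 endfacet
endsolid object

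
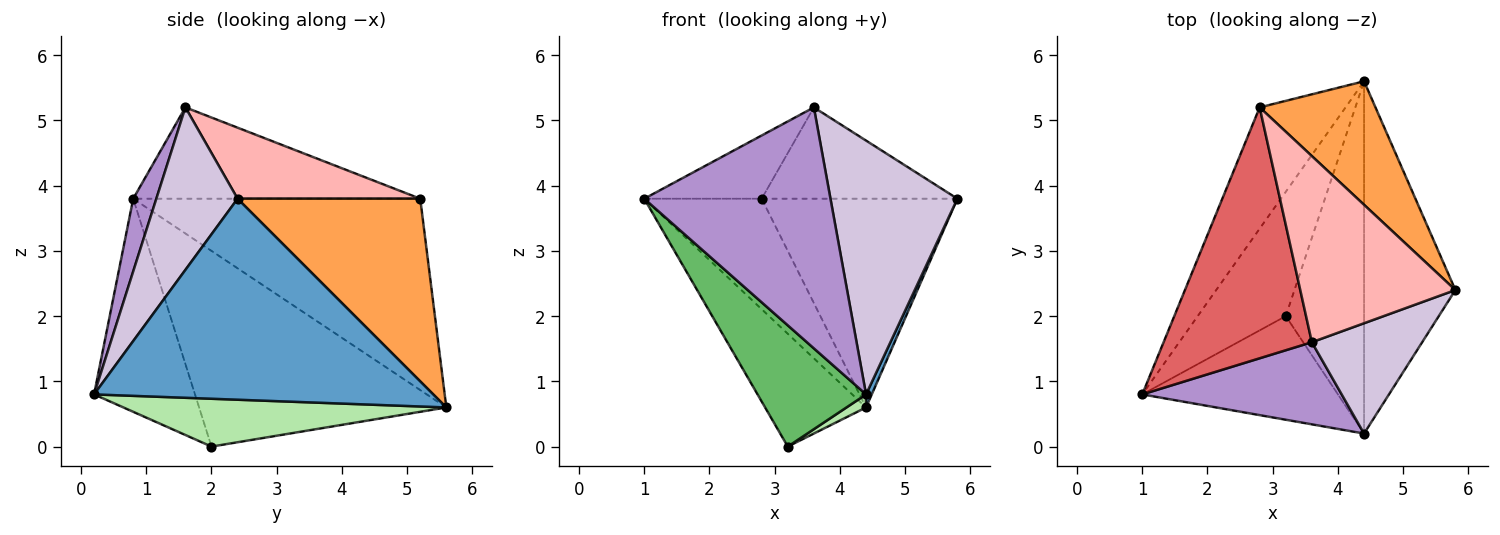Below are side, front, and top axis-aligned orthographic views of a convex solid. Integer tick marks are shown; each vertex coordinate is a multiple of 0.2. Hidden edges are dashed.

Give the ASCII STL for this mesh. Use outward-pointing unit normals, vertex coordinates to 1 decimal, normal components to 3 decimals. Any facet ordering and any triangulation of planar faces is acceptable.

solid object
 facet normal 0.910 -0.015 -0.414
  outer loop
   vertex 4.4 0.2 0.8
   vertex 4.4 5.6 0.6
   vertex 5.8 2.4 3.8
  endloop
 endfacet
 facet normal -0.855 0.350 -0.384
  outer loop
   vertex 2.8 5.2 3.8
   vertex 4.4 5.6 0.6
   vertex 1.0 0.8 3.8
  endloop
 endfacet
 facet normal 0.626 0.671 0.397
  outer loop
   vertex 2.8 5.2 3.8
   vertex 5.8 2.4 3.8
   vertex 4.4 5.6 0.6
  endloop
 endfacet
 facet normal -0.855 0.349 -0.385
  outer loop
   vertex 3.2 2.0 0.0
   vertex 1.0 0.8 3.8
   vertex 4.4 5.6 0.6
  endloop
 endfacet
 facet normal -0.577 -0.621 -0.530
  outer loop
   vertex 3.2 2.0 0.0
   vertex 4.4 0.2 0.8
   vertex 1.0 0.8 3.8
  endloop
 endfacet
 facet normal 0.521 -0.032 -0.853
  outer loop
   vertex 3.2 2.0 0.0
   vertex 4.4 5.6 0.6
   vertex 4.4 0.2 0.8
  endloop
 endfacet
 facet normal -0.513 0.210 0.832
  outer loop
   vertex 3.6 1.6 5.2
   vertex 2.8 5.2 3.8
   vertex 1.0 0.8 3.8
  endloop
 endfacet
 facet normal 0.380 0.407 0.830
  outer loop
   vertex 3.6 1.6 5.2
   vertex 5.8 2.4 3.8
   vertex 2.8 5.2 3.8
  endloop
 endfacet
 facet normal 0.117 -0.940 0.320
  outer loop
   vertex 3.6 1.6 5.2
   vertex 1.0 0.8 3.8
   vertex 4.4 0.2 0.8
  endloop
 endfacet
 facet normal 0.506 -0.791 0.344
  outer loop
   vertex 3.6 1.6 5.2
   vertex 4.4 0.2 0.8
   vertex 5.8 2.4 3.8
  endloop
 endfacet
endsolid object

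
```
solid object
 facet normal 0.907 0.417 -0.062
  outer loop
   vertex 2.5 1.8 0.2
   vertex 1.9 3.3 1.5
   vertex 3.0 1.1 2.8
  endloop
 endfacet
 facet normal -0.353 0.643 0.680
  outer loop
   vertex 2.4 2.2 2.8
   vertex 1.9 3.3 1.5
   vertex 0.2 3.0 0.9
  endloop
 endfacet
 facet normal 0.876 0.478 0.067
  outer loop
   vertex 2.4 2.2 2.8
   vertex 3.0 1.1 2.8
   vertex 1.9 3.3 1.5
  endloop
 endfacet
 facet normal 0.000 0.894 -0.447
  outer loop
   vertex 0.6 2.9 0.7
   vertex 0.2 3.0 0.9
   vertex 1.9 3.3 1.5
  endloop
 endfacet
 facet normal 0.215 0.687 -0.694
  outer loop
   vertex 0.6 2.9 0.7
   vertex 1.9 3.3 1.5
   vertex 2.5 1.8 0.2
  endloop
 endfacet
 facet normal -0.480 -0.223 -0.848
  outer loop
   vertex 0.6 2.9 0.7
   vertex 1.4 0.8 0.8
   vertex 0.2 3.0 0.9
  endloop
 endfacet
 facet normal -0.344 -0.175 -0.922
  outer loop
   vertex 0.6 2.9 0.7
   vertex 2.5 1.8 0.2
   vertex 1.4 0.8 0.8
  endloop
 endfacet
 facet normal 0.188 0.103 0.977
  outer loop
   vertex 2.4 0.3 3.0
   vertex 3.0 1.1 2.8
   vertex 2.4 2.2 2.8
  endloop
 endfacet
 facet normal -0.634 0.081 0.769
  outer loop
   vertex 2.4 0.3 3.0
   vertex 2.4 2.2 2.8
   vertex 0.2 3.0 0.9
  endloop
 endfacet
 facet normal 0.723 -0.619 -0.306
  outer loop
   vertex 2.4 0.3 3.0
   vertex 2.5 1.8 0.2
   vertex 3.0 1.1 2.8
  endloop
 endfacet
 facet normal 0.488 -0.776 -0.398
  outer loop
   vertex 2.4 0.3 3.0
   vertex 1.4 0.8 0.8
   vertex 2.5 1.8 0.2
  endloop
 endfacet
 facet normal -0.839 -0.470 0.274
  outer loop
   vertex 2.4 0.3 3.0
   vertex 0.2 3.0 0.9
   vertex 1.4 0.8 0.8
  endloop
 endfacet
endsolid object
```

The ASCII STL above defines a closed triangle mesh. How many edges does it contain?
18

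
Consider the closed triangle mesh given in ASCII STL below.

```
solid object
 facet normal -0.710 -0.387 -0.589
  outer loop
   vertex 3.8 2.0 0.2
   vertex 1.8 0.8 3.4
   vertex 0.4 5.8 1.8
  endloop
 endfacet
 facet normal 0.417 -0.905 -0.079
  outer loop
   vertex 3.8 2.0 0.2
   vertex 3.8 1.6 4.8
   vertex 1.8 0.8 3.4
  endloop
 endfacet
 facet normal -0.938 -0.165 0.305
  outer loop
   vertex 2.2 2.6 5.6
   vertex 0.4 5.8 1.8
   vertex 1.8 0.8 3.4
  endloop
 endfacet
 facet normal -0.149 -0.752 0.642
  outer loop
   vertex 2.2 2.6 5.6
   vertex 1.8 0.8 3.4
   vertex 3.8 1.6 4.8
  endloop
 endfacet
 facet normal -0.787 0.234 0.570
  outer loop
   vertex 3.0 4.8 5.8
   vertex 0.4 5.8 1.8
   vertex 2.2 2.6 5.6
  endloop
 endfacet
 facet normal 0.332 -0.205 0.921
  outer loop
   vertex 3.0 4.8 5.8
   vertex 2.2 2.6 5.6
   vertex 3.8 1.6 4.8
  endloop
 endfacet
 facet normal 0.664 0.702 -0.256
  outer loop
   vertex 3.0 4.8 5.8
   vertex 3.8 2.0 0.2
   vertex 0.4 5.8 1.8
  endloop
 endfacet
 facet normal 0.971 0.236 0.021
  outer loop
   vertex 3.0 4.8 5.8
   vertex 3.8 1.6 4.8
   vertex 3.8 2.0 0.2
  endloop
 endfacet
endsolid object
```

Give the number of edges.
12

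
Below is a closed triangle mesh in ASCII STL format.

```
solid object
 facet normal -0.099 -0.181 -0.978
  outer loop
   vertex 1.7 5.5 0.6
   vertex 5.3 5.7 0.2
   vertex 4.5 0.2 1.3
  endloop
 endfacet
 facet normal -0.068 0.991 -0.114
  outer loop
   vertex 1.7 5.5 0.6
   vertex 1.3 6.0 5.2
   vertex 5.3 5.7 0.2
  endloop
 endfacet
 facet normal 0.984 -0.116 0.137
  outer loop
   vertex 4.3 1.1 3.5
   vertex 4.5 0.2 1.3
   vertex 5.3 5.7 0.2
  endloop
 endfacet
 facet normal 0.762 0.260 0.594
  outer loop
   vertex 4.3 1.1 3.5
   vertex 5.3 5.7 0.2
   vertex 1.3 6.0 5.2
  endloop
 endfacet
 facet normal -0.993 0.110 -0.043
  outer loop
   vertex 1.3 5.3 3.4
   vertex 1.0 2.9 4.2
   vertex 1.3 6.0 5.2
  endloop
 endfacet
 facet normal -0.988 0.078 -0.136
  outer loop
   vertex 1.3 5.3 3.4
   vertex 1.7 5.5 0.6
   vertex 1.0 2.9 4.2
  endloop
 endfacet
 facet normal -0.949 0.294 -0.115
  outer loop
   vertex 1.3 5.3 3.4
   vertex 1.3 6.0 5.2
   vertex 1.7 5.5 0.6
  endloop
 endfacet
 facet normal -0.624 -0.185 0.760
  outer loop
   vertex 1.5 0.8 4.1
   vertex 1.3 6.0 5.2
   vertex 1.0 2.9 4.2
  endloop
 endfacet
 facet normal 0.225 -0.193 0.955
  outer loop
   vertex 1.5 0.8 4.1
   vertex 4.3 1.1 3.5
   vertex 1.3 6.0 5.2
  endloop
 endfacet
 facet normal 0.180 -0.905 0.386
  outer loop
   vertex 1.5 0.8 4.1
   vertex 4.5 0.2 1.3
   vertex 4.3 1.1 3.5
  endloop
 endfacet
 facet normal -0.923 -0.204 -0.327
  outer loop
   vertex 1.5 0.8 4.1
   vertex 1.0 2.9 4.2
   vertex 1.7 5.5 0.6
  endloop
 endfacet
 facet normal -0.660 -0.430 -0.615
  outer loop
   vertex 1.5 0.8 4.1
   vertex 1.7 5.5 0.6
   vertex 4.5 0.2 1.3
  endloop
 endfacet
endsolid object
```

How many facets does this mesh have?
12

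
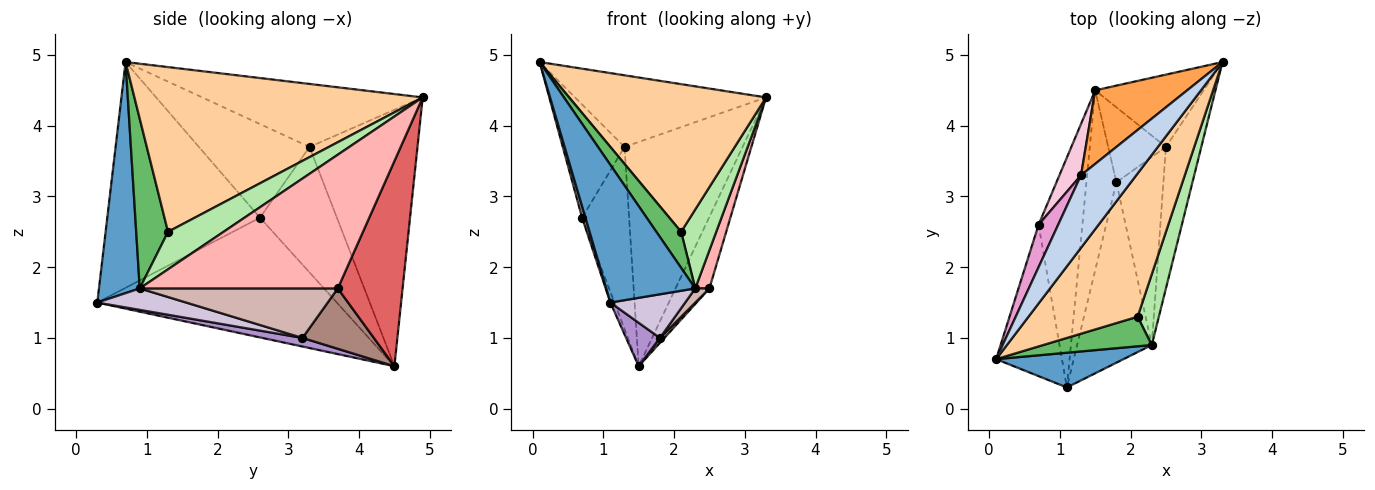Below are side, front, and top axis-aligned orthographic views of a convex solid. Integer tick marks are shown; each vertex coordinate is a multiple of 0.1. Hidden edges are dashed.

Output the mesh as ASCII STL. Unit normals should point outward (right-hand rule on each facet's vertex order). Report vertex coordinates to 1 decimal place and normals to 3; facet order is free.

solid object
 facet normal 0.406 -0.886 0.224
  outer loop
   vertex 2.3 0.9 1.7
   vertex 0.1 0.7 4.9
   vertex 1.1 0.3 1.5
  endloop
 endfacet
 facet normal -0.630 0.546 0.553
  outer loop
   vertex 1.3 3.3 3.7
   vertex 0.1 0.7 4.9
   vertex 3.3 4.9 4.4
  endloop
 endfacet
 facet normal -0.656 0.717 0.235
  outer loop
   vertex 1.3 3.3 3.7
   vertex 3.3 4.9 4.4
   vertex 1.5 4.5 0.6
  endloop
 endfacet
 facet normal 0.724 -0.495 0.480
  outer loop
   vertex 2.1 1.3 2.5
   vertex 3.3 4.9 4.4
   vertex 0.1 0.7 4.9
  endloop
 endfacet
 facet normal 0.705 -0.548 0.450
  outer loop
   vertex 2.1 1.3 2.5
   vertex 0.1 0.7 4.9
   vertex 2.3 0.9 1.7
  endloop
 endfacet
 facet normal 0.763 -0.482 0.432
  outer loop
   vertex 2.1 1.3 2.5
   vertex 2.3 0.9 1.7
   vertex 3.3 4.9 4.4
  endloop
 endfacet
 facet normal 0.802 0.420 -0.424
  outer loop
   vertex 2.5 3.7 1.7
   vertex 1.5 4.5 0.6
   vertex 3.3 4.9 4.4
  endloop
 endfacet
 facet normal 0.964 -0.069 -0.255
  outer loop
   vertex 2.5 3.7 1.7
   vertex 3.3 4.9 4.4
   vertex 2.3 0.9 1.7
  endloop
 endfacet
 facet normal 0.268 -0.226 -0.936
  outer loop
   vertex 1.8 3.2 1.0
   vertex 1.1 0.3 1.5
   vertex 1.5 4.5 0.6
  endloop
 endfacet
 facet normal 0.269 -0.226 -0.936
  outer loop
   vertex 1.8 3.2 1.0
   vertex 2.3 0.9 1.7
   vertex 1.1 0.3 1.5
  endloop
 endfacet
 facet normal 0.722 -0.046 -0.690
  outer loop
   vertex 1.8 3.2 1.0
   vertex 1.5 4.5 0.6
   vertex 2.5 3.7 1.7
  endloop
 endfacet
 facet normal 0.724 -0.052 -0.687
  outer loop
   vertex 1.8 3.2 1.0
   vertex 2.5 3.7 1.7
   vertex 2.3 0.9 1.7
  endloop
 endfacet
 facet normal -0.859 0.479 0.180
  outer loop
   vertex 0.7 2.6 2.7
   vertex 0.1 0.7 4.9
   vertex 1.3 3.3 3.7
  endloop
 endfacet
 facet normal -0.844 0.516 0.145
  outer loop
   vertex 0.7 2.6 2.7
   vertex 1.3 3.3 3.7
   vertex 1.5 4.5 0.6
  endloop
 endfacet
 facet normal -0.960 -0.021 -0.280
  outer loop
   vertex 0.7 2.6 2.7
   vertex 1.1 0.3 1.5
   vertex 0.1 0.7 4.9
  endloop
 endfacet
 facet normal -0.939 0.016 -0.343
  outer loop
   vertex 0.7 2.6 2.7
   vertex 1.5 4.5 0.6
   vertex 1.1 0.3 1.5
  endloop
 endfacet
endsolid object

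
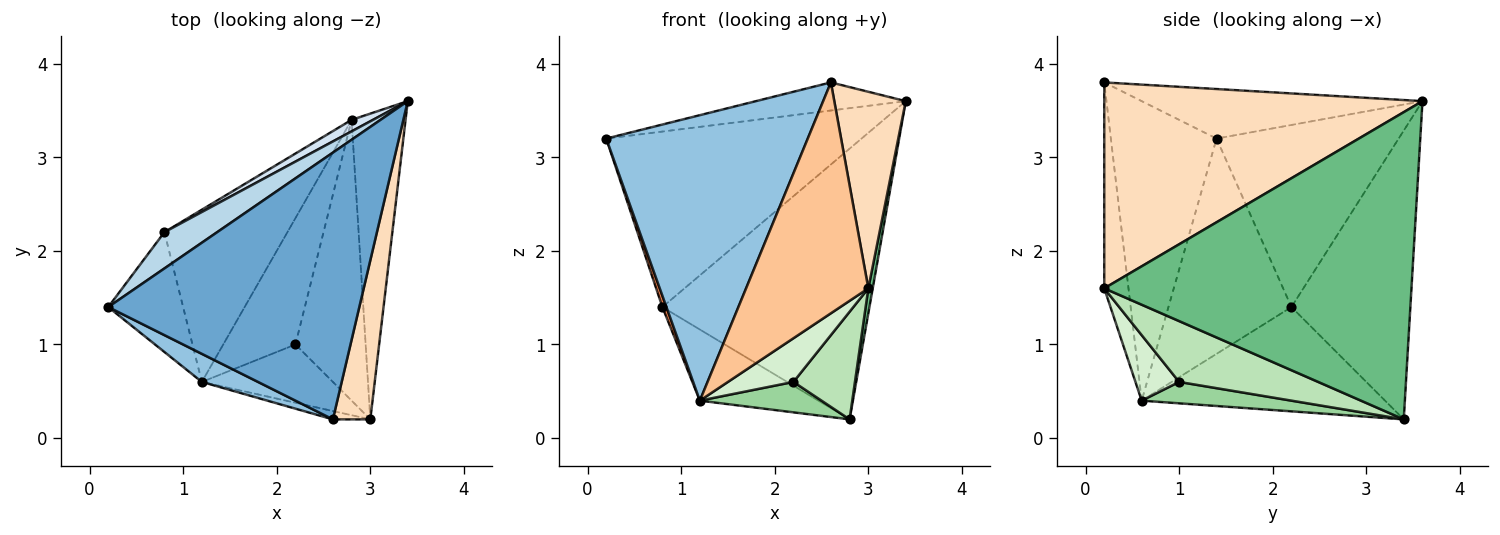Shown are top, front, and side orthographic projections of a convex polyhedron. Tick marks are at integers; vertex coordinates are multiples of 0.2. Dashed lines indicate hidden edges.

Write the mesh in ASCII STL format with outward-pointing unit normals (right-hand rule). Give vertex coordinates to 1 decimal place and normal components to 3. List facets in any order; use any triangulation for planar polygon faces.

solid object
 facet normal -0.193 0.103 0.976
  outer loop
   vertex 2.6 0.2 3.8
   vertex 3.4 3.6 3.6
   vertex 0.2 1.4 3.2
  endloop
 endfacet
 facet normal -0.463 -0.882 0.087
  outer loop
   vertex 1.2 0.6 0.4
   vertex 2.6 0.2 3.8
   vertex 0.2 1.4 3.2
  endloop
 endfacet
 facet normal -0.573 0.803 0.166
  outer loop
   vertex 0.8 2.2 1.4
   vertex 0.2 1.4 3.2
   vertex 3.4 3.6 3.6
  endloop
 endfacet
 facet normal -0.498 0.867 0.037
  outer loop
   vertex 0.8 2.2 1.4
   vertex 3.4 3.6 3.6
   vertex 2.8 3.4 0.2
  endloop
 endfacet
 facet normal -0.944 -0.031 -0.328
  outer loop
   vertex 0.8 2.2 1.4
   vertex 1.2 0.6 0.4
   vertex 0.2 1.4 3.2
  endloop
 endfacet
 facet normal -0.617 0.300 -0.728
  outer loop
   vertex 0.8 2.2 1.4
   vertex 2.8 3.4 0.2
   vertex 1.2 0.6 0.4
  endloop
 endfacet
 facet normal -0.194 -0.980 -0.035
  outer loop
   vertex 3.0 0.2 1.6
   vertex 2.6 0.2 3.8
   vertex 1.2 0.6 0.4
  endloop
 endfacet
 facet normal 0.961 -0.216 0.175
  outer loop
   vertex 3.0 0.2 1.6
   vertex 3.4 3.6 3.6
   vertex 2.6 0.2 3.8
  endloop
 endfacet
 facet normal 0.985 -0.014 -0.173
  outer loop
   vertex 3.0 0.2 1.6
   vertex 2.8 3.4 0.2
   vertex 3.4 3.6 3.6
  endloop
 endfacet
 facet normal 0.277 -0.225 -0.934
  outer loop
   vertex 2.2 1.0 0.6
   vertex 1.2 0.6 0.4
   vertex 2.8 3.4 0.2
  endloop
 endfacet
 facet normal 0.629 -0.278 -0.726
  outer loop
   vertex 2.2 1.0 0.6
   vertex 2.8 3.4 0.2
   vertex 3.0 0.2 1.6
  endloop
 endfacet
 facet normal 0.371 -0.557 -0.743
  outer loop
   vertex 2.2 1.0 0.6
   vertex 3.0 0.2 1.6
   vertex 1.2 0.6 0.4
  endloop
 endfacet
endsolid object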